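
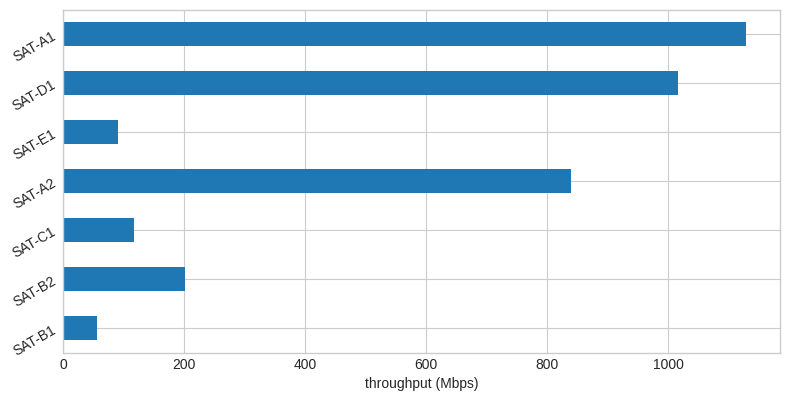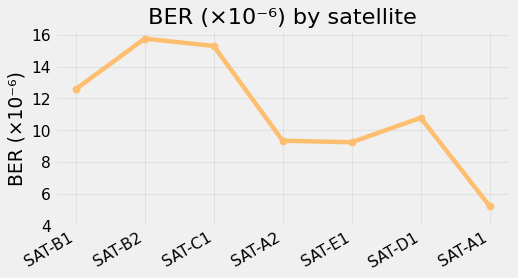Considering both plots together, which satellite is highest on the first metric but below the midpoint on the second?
Chart 2 median BER (×10⁻⁶) ≈ 10; below-median satellites: SAT-A2, SAT-E1, SAT-A1. Among those, SAT-A1 has the highest throughput (Mbps) (≈ 1200).

SAT-A1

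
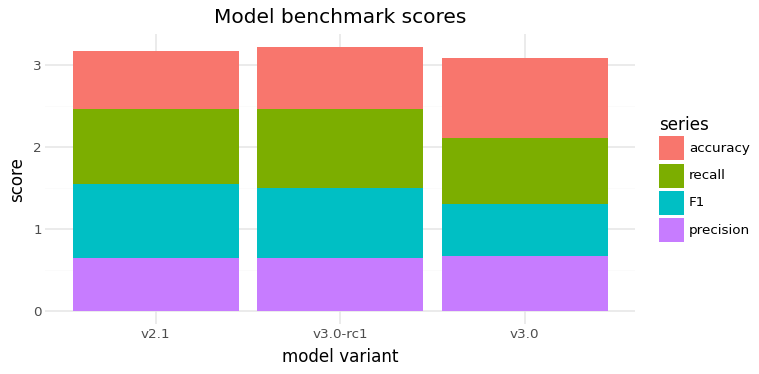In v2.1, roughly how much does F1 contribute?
≈ 1.0

F1 top ≈ 1.5, bottom ≈ 0.5; segment ≈ 1.0.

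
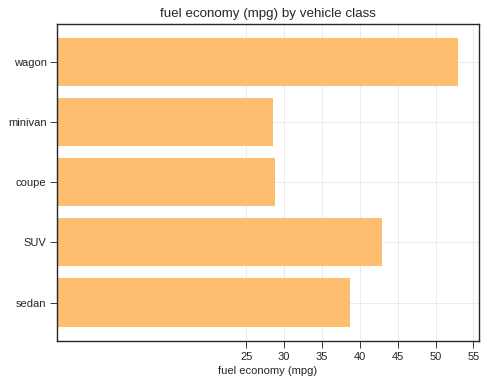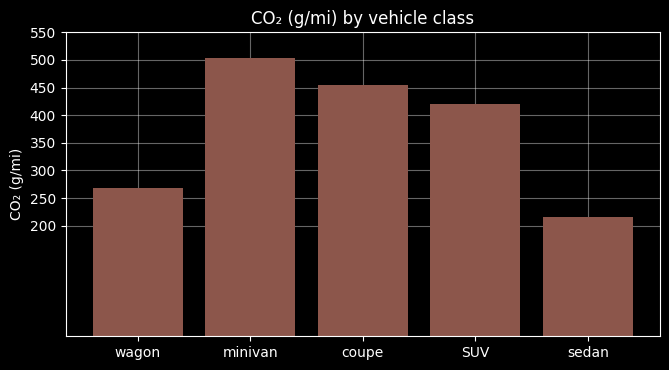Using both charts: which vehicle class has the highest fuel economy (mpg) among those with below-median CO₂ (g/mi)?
wagon

Chart 2 median CO₂ (g/mi) ≈ 400; below-median vehicle classes: wagon, sedan. Among those, wagon has the highest fuel economy (mpg) (≈ 55).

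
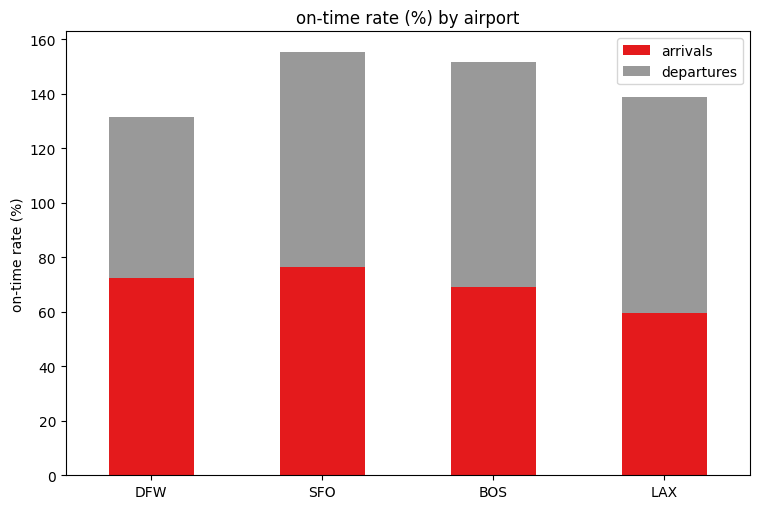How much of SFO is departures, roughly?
departures top ≈ 160, bottom ≈ 80; segment ≈ 80.

≈ 80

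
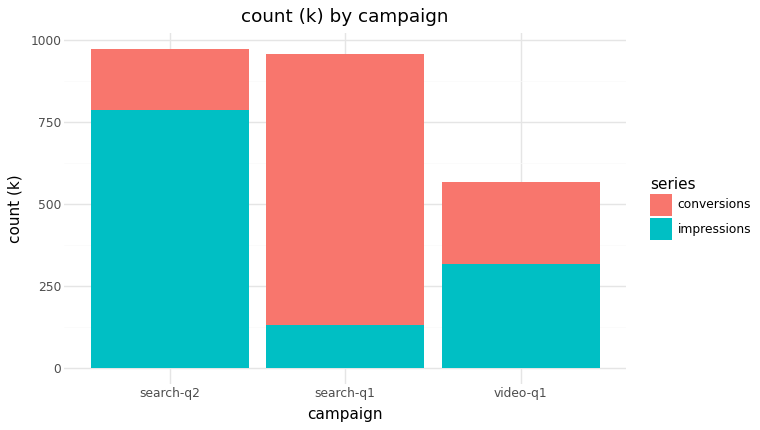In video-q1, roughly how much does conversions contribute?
≈ 300

conversions top ≈ 600, bottom ≈ 300; segment ≈ 300.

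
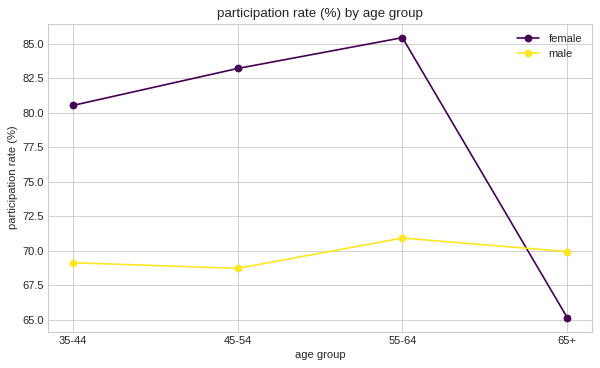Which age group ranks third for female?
Top 4 for female: 55-64 ≈ 86, 45-54 ≈ 84, 35-44 ≈ 80, 65+ ≈ 66.

35-44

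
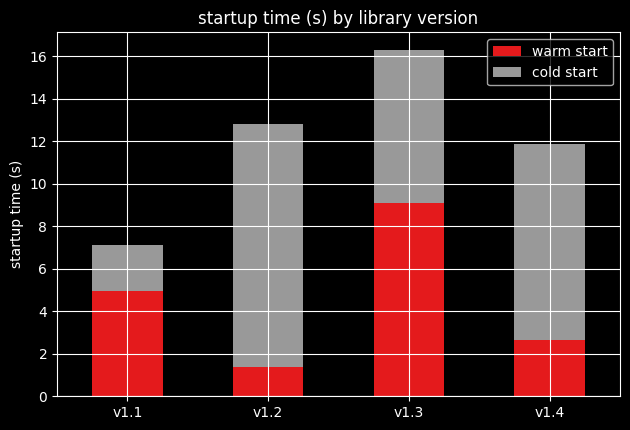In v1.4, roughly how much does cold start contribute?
cold start top ≈ 12, bottom ≈ 2; segment ≈ 10.

≈ 10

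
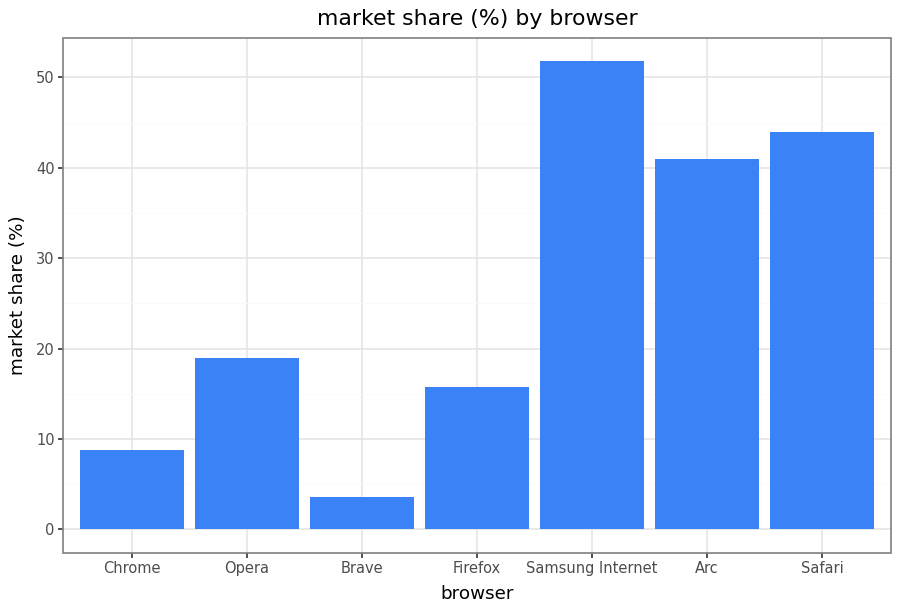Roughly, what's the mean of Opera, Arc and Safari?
(20 + 40 + 45) / 3 ≈ 35.

≈ 35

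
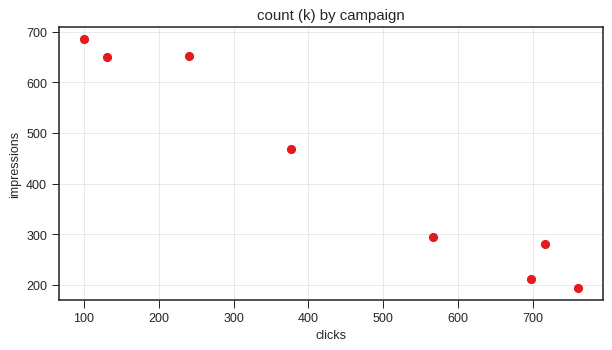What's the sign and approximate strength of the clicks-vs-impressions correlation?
Points are negatively correlated; strong (|r| ≈ 1.0).

negative, strong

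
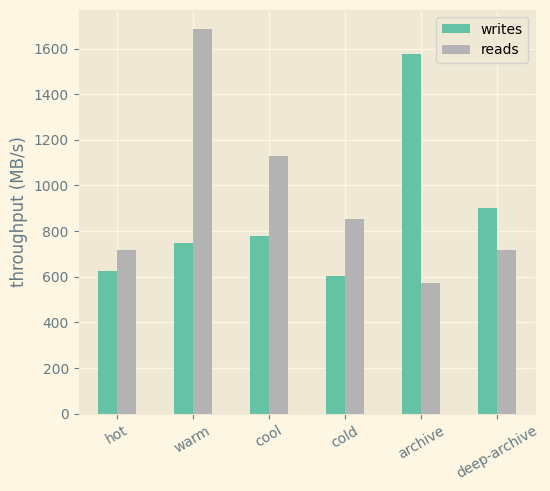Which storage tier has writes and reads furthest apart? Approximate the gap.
archive, ≈ 1000 MB/s

archive: writes ≈ 1600, reads ≈ 600 → gap ≈ 1000. Next-largest (warm) is only ≈ 800.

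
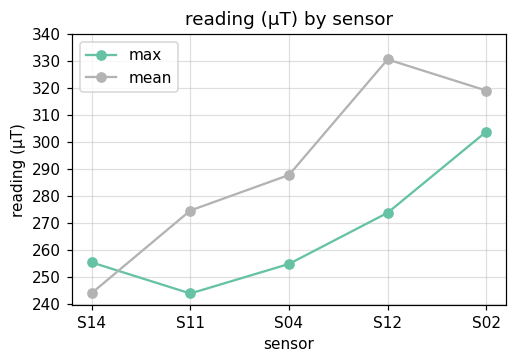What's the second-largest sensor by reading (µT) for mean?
Top 3 for mean: S12 ≈ 330, S02 ≈ 320, S04 ≈ 290.

S02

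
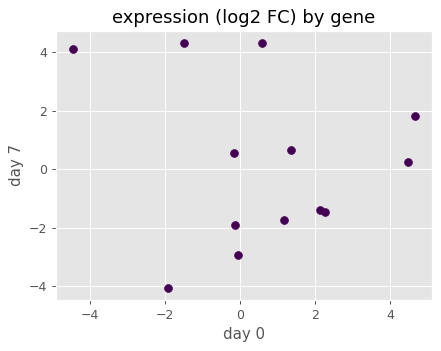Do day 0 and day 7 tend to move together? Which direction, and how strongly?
no clear correlation

Points are roughly uncorrelated; weak (|r| ≈ 0.2).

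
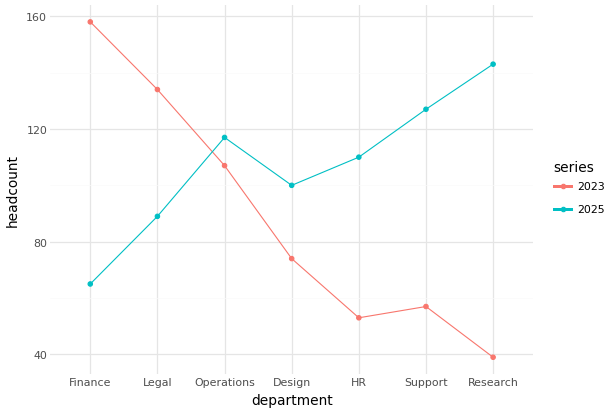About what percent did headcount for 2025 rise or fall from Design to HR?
≈ +10%

Design ≈ 100, HR ≈ 110; (110 − 100) / 100 ≈ +10%.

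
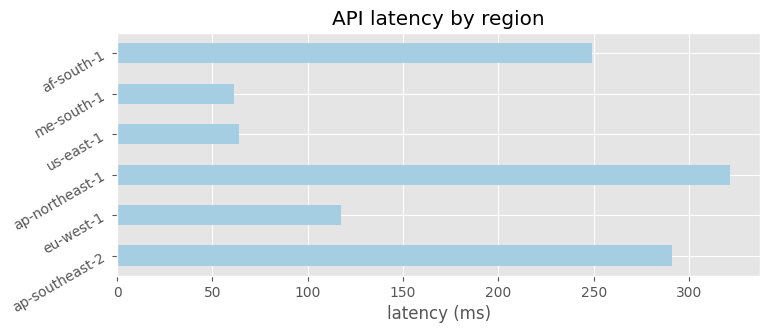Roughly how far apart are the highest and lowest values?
Max ap-northeast-1 ≈ 300, min me-south-1 ≈ 50; range ≈ 250.

≈ 250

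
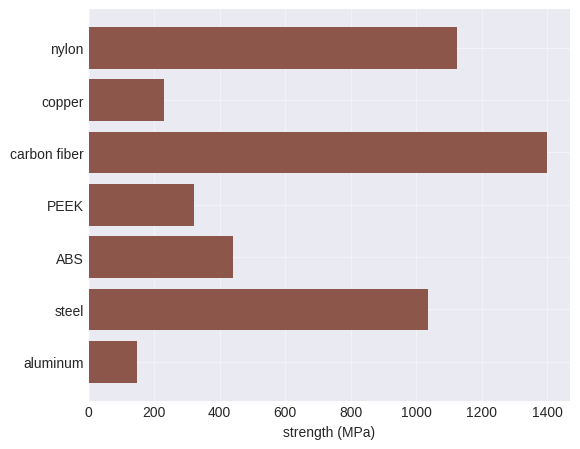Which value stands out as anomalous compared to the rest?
carbon fiber

carbon fiber ≈ 1400; the rest sit between ≈ 200 and ≈ 1200.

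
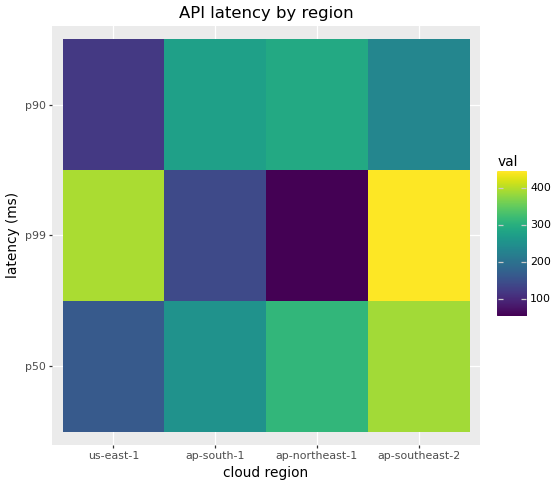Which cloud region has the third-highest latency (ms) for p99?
ap-south-1

Top 4 for p99: ap-southeast-2 ≈ 450, us-east-1 ≈ 400, ap-south-1 ≈ 150, ap-northeast-1 ≈ 50.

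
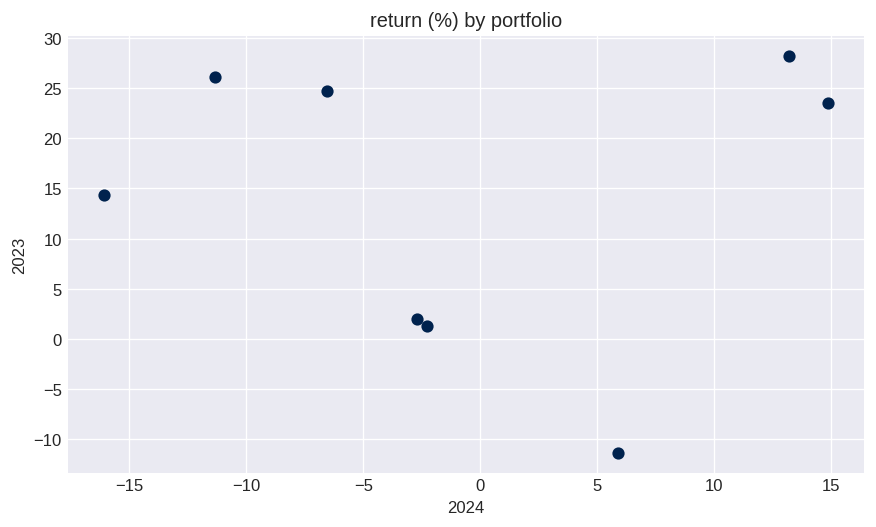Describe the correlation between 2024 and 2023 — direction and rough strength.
no clear correlation

Points are roughly uncorrelated; weak (|r| ≈ 0.0).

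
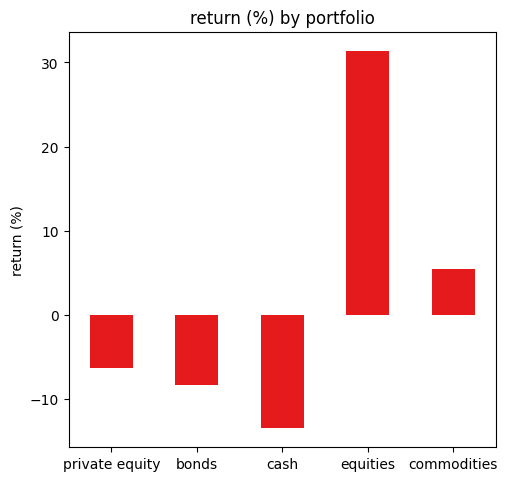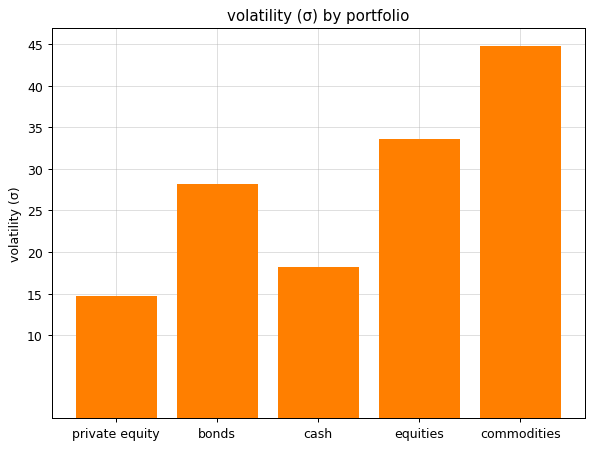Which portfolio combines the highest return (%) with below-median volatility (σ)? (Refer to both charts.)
private equity

Chart 2 median volatility (σ) ≈ 30; below-median portfolios: private equity, cash. Among those, private equity has the highest return (%) (≈ -5).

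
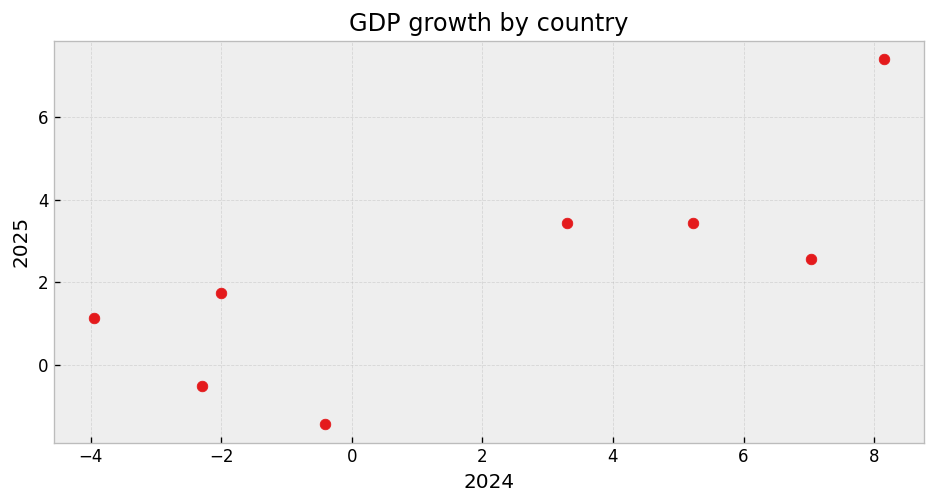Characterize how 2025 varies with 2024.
Points are positively correlated; strong (|r| ≈ 0.8).

positive, strong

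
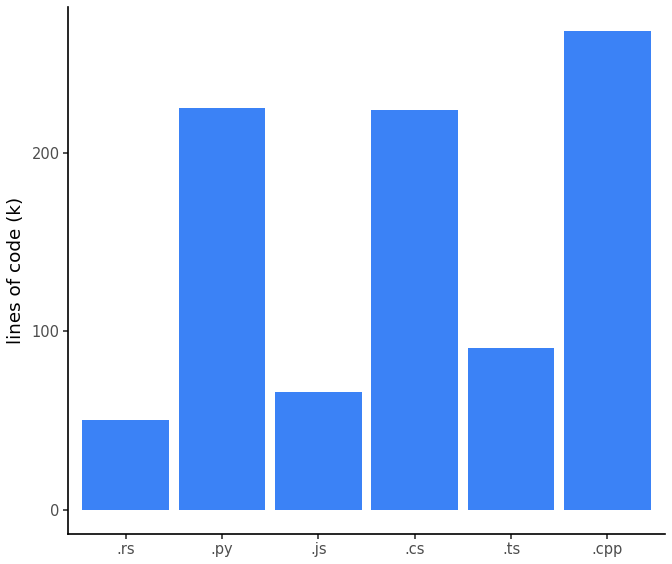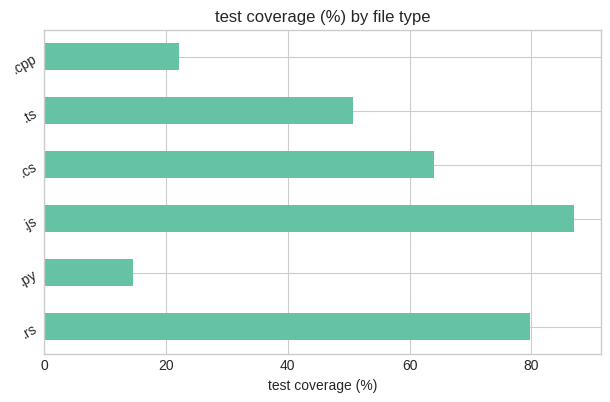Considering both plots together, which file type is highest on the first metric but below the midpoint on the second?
Chart 2 median test coverage (%) ≈ 60; below-median file types: .py, .ts, .cpp. Among those, .cpp has the highest lines of code (k) (≈ 275).

.cpp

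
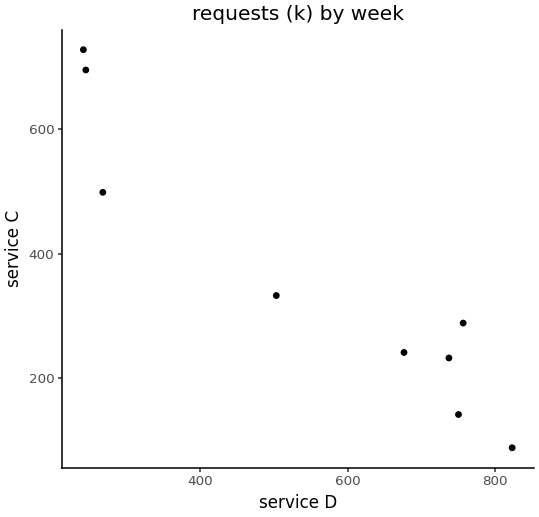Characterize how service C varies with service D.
Points are negatively correlated; strong (|r| ≈ 0.9).

negative, strong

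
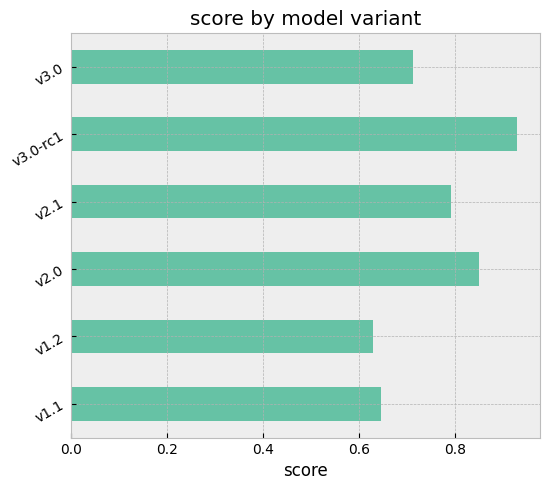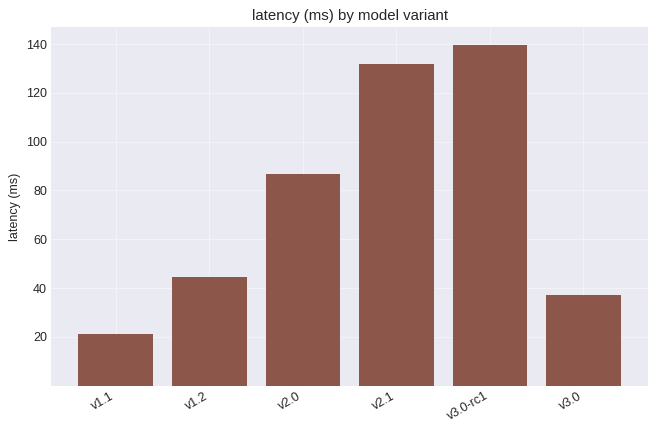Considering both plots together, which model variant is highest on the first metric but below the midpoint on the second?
v3.0

Chart 2 median latency (ms) ≈ 60; below-median model variants: v1.1, v1.2, v3.0. Among those, v3.0 has the highest score (≈ 0.7).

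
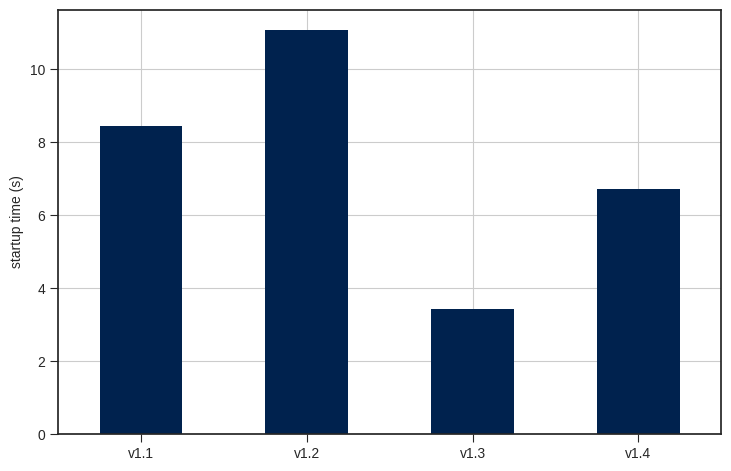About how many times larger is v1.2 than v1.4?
≈ 1.57×

v1.2 ≈ 11, v1.4 ≈ 7; 11/7 ≈ 1.57.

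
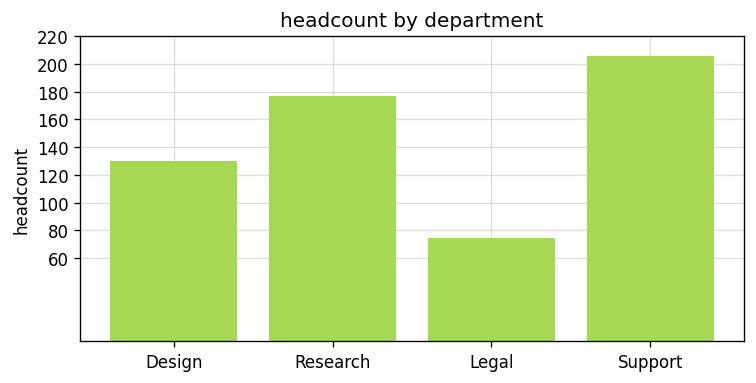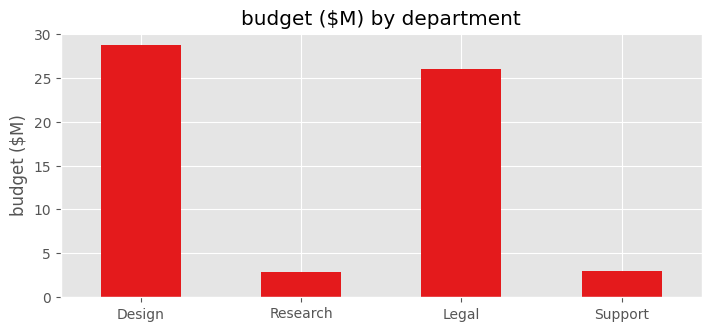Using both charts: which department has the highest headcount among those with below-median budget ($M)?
Chart 2 median budget ($M) ≈ 15; below-median departments: Research, Support. Among those, Support has the highest headcount (≈ 200).

Support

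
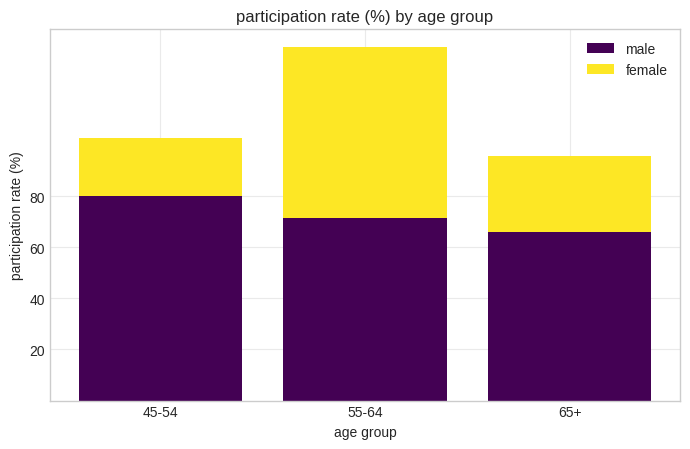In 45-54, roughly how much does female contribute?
≈ 20

female top ≈ 100, bottom ≈ 80; segment ≈ 20.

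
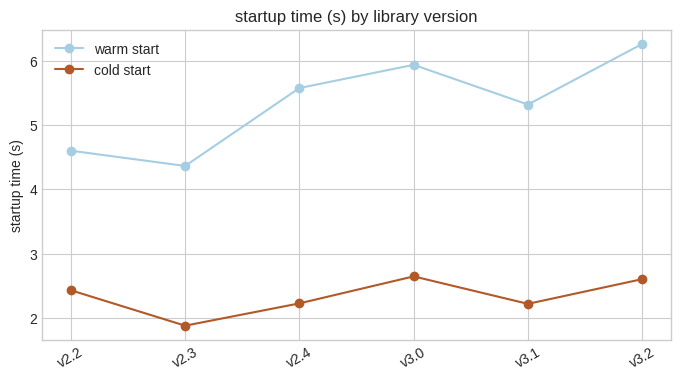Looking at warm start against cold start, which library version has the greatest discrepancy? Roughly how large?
v3.2: warm start ≈ 6.5, cold start ≈ 2.5 → gap ≈ 4.0. Next-largest (v2.4) is only ≈ 3.5.

v3.2, ≈ 4.0 s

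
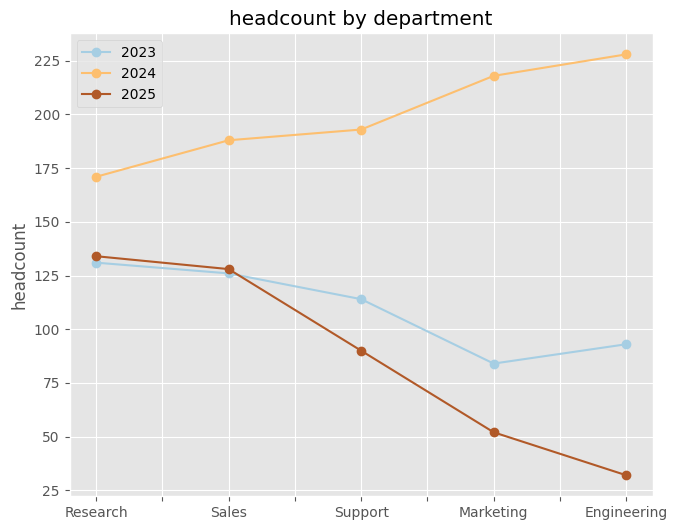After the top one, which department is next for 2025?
Sales

Top 3 for 2025: Research ≈ 140, Sales ≈ 120, Support ≈ 80.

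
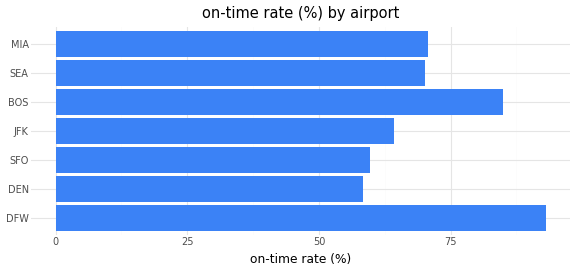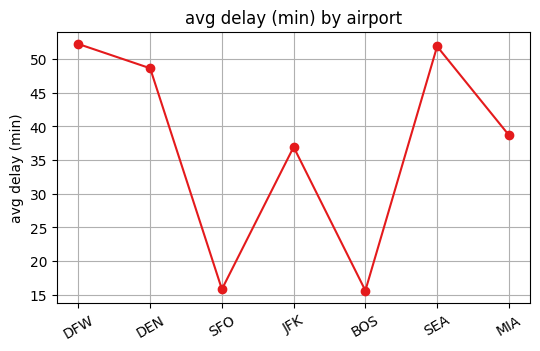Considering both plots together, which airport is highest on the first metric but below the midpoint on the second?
Chart 2 median avg delay (min) ≈ 40; below-median airports: SFO, JFK, BOS. Among those, BOS has the highest on-time rate (%) (≈ 80).

BOS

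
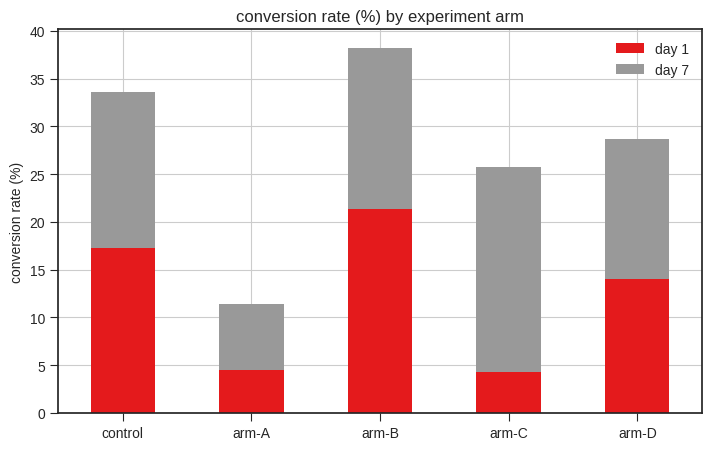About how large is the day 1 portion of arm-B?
≈ 20

day 1 top ≈ 20, bottom ≈ 0; segment ≈ 20.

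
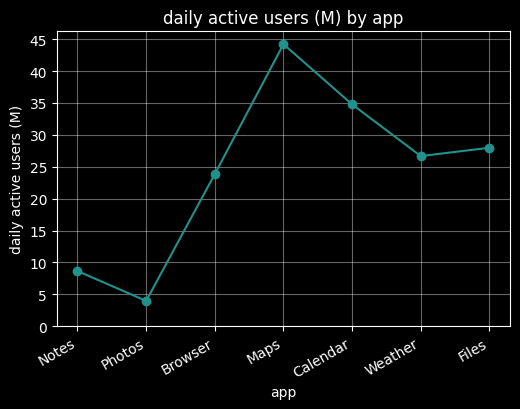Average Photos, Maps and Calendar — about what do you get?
≈ 28

(5 + 45 + 35) / 3 ≈ 28.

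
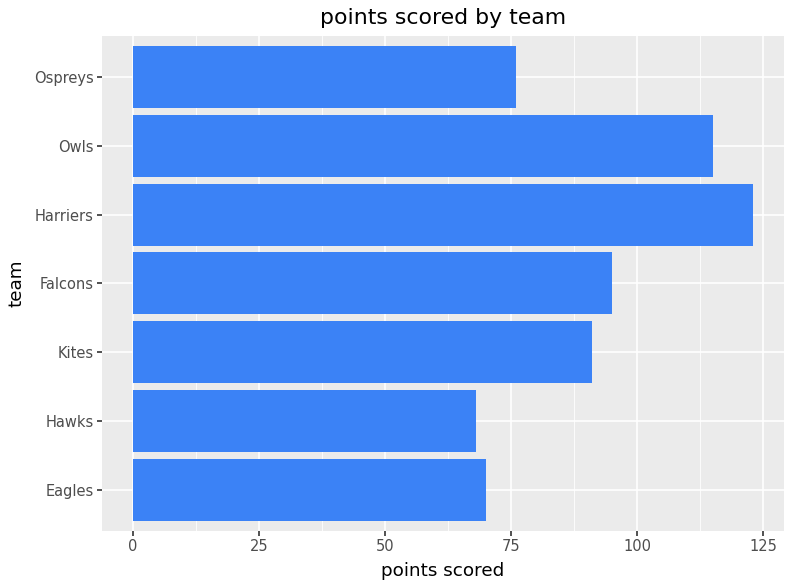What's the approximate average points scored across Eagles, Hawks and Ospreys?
≈ 73

(80 + 60 + 80) / 3 ≈ 73.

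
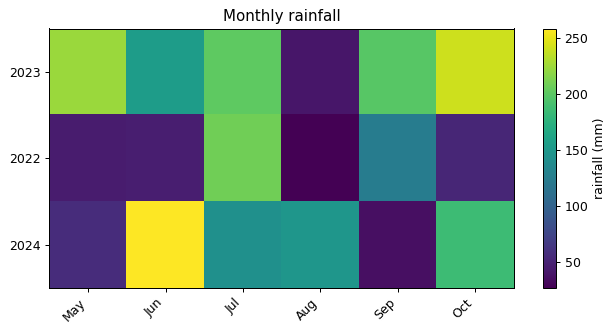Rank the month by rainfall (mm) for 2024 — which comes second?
Oct

Top 3 for 2024: Jun ≈ 260, Oct ≈ 180, Aug ≈ 140.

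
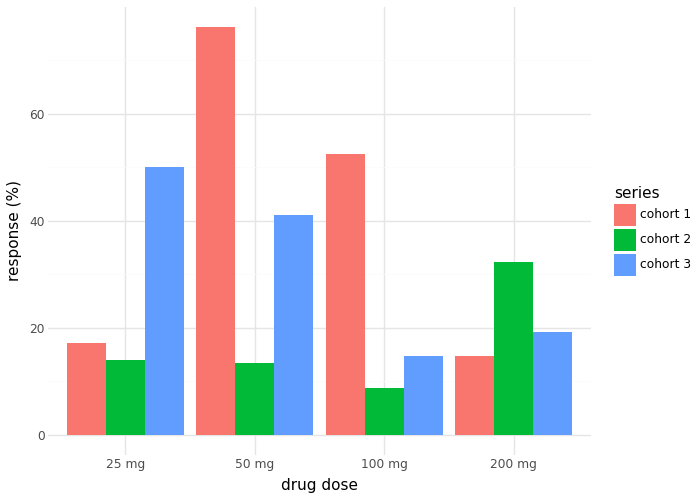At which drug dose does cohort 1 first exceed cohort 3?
25 mg: cohort 1 ≈ 20 vs cohort 3 ≈ 50 (not yet); 50 mg: cohort 1 ≈ 80 vs cohort 3 ≈ 40 (first crossover).

50 mg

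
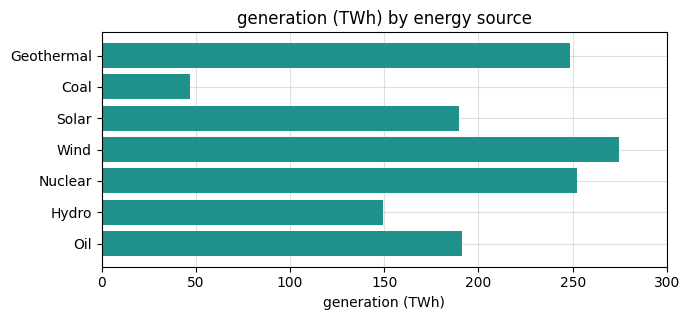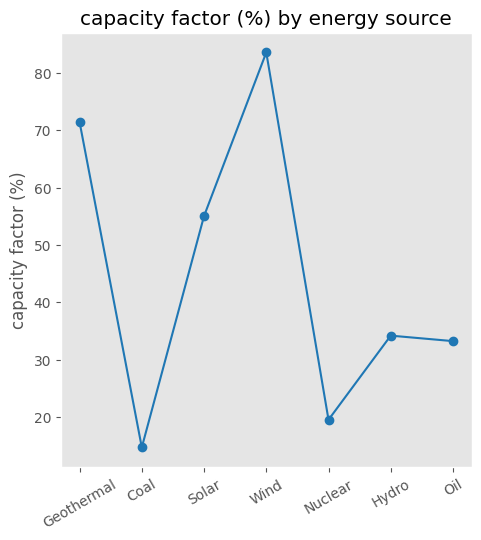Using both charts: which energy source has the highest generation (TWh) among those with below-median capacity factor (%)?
Chart 2 median capacity factor (%) ≈ 30; below-median energy sources: Coal, Nuclear, Oil. Among those, Nuclear has the highest generation (TWh) (≈ 250).

Nuclear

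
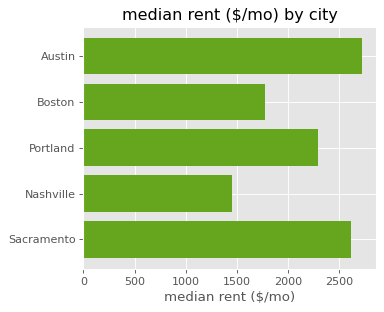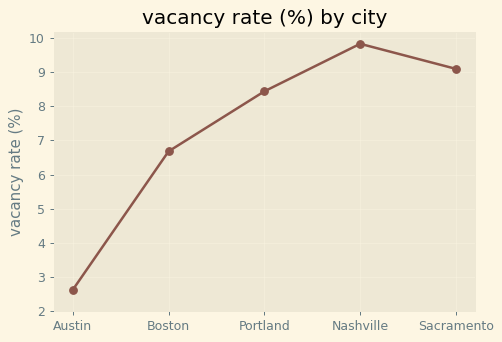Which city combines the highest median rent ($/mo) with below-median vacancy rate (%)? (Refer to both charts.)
Chart 2 median vacancy rate (%) ≈ 8; below-median cities: Austin, Boston. Among those, Austin has the highest median rent ($/mo) (≈ 2500).

Austin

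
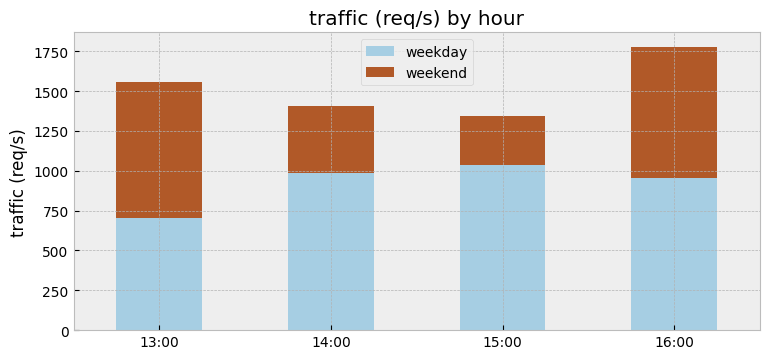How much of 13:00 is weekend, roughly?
weekend top ≈ 1600, bottom ≈ 800; segment ≈ 800.

≈ 800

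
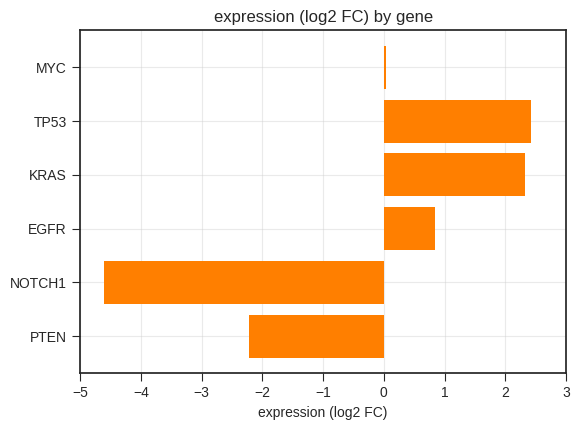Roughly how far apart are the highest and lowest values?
≈ 7

Max TP53 ≈ 2, min NOTCH1 ≈ -5; range ≈ 7.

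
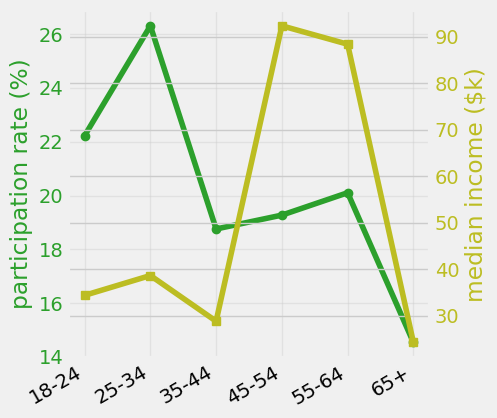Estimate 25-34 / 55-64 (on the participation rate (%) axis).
≈ 1.3×

25-34 ≈ 26, 55-64 ≈ 20; 26/20 ≈ 1.3.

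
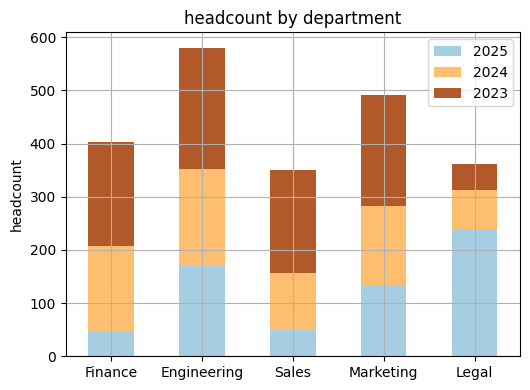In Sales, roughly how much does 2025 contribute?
2025 top ≈ 50, bottom ≈ 0; segment ≈ 50.

≈ 50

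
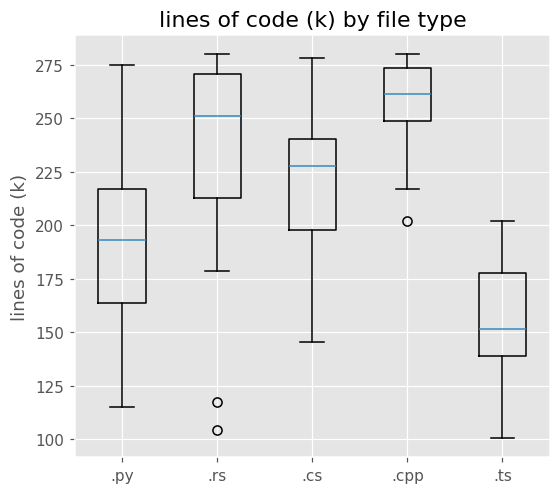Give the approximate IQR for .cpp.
≈ 20

Q3 ≈ 270, Q1 ≈ 250; IQR ≈ 20.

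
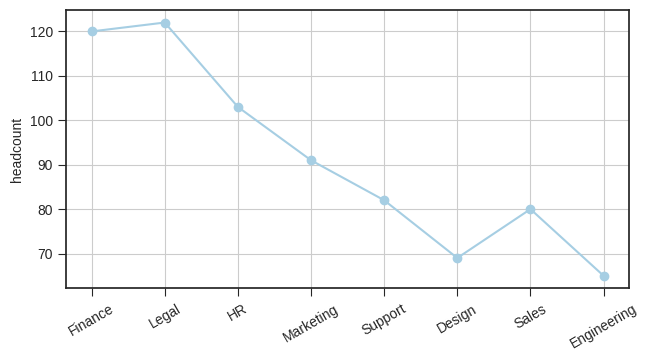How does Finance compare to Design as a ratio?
≈ 1.71×

Finance ≈ 120, Design ≈ 70; 120/70 ≈ 1.71.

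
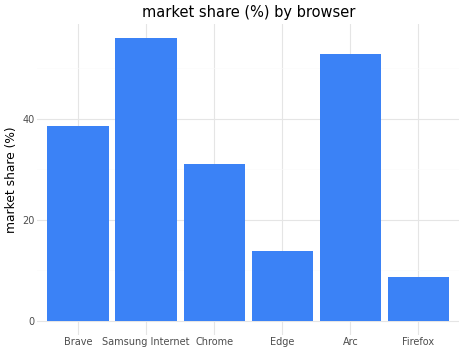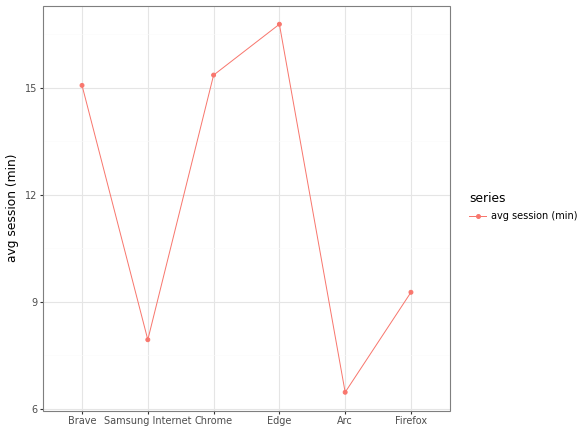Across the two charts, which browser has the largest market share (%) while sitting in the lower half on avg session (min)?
Samsung Internet

Chart 2 median avg session (min) ≈ 12; below-median browsers: Samsung Internet, Arc, Firefox. Among those, Samsung Internet has the highest market share (%) (≈ 60).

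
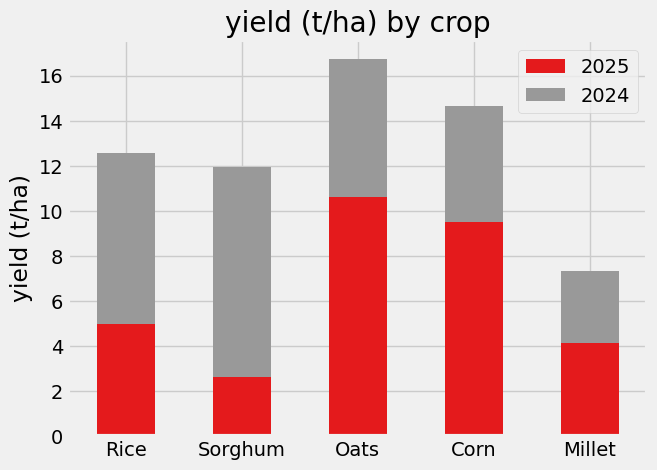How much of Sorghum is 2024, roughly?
≈ 10

2024 top ≈ 12, bottom ≈ 2; segment ≈ 10.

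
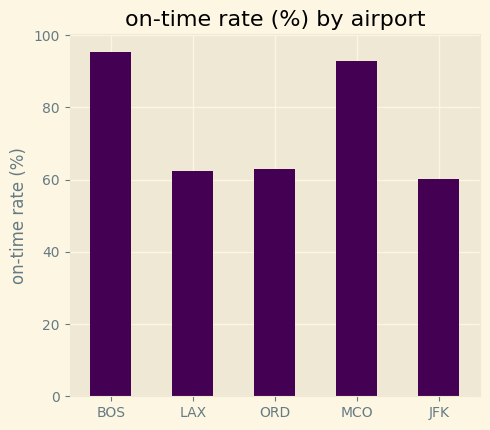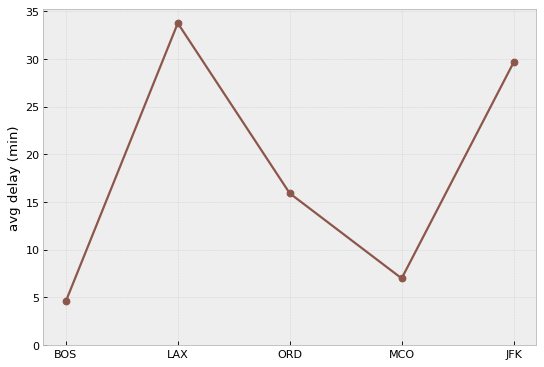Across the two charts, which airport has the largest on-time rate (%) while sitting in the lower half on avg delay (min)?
BOS

Chart 2 median avg delay (min) ≈ 15; below-median airports: BOS, MCO. Among those, BOS has the highest on-time rate (%) (≈ 100).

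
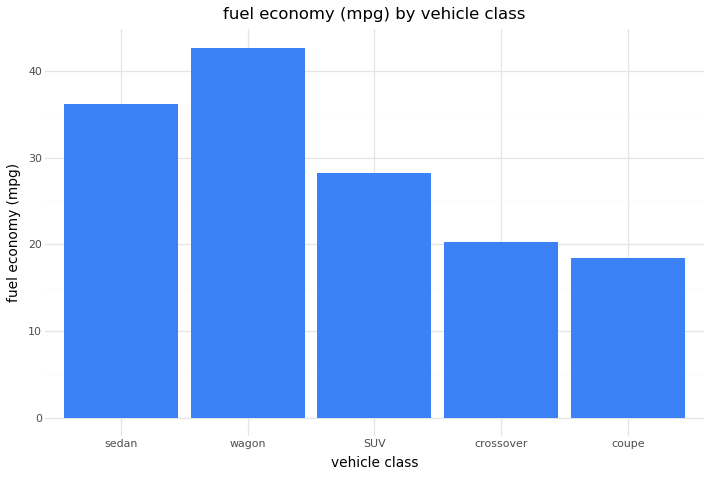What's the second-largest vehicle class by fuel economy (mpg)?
sedan

Top 3: wagon ≈ 45, sedan ≈ 35, SUV ≈ 30.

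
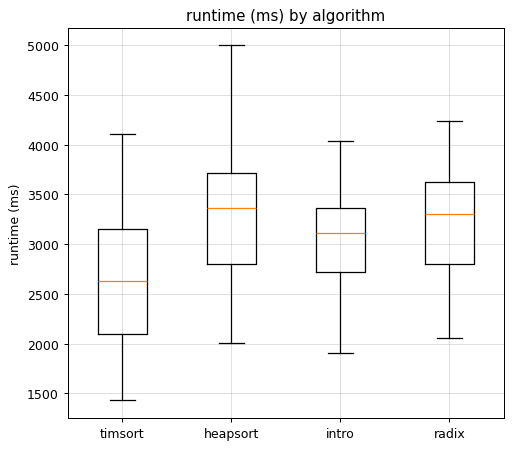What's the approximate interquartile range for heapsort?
Q3 ≈ 3700, Q1 ≈ 2800; IQR ≈ 900.

≈ 900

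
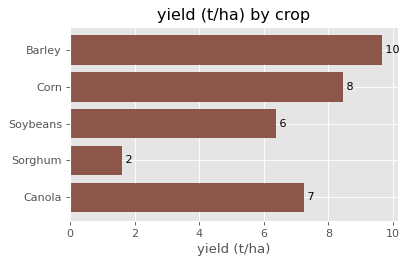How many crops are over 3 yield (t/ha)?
4

Above 3: Barley, Corn, Soybeans, Canola.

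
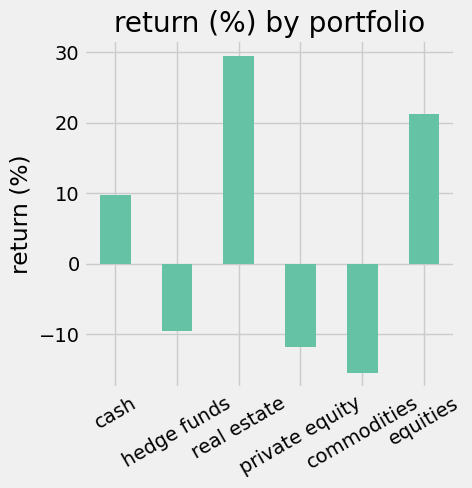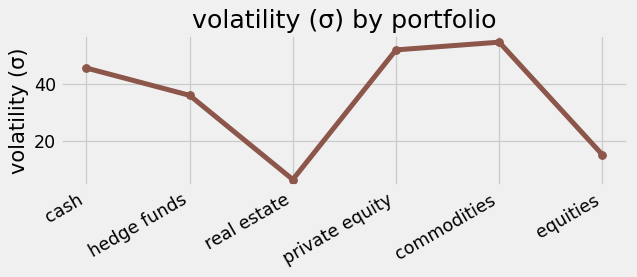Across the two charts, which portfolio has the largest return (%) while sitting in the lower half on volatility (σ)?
Chart 2 median volatility (σ) ≈ 40; below-median portfolios: hedge funds, real estate, equities. Among those, real estate has the highest return (%) (≈ 30).

real estate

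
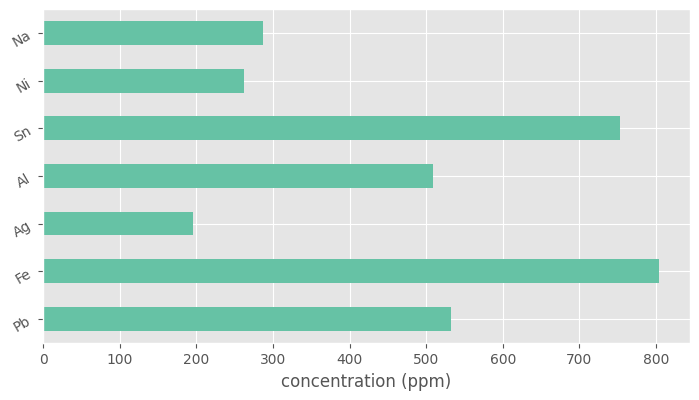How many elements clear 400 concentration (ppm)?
Above 400: Pb, Fe, Al, Sn.

4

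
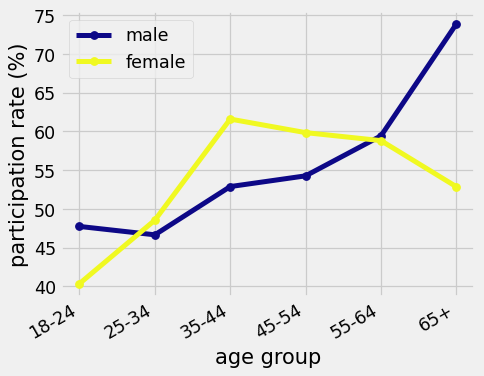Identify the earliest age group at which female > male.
25-34

18-24: female ≈ 40 vs male ≈ 50 (not yet); 25-34: female ≈ 50 vs male ≈ 45 (first crossover).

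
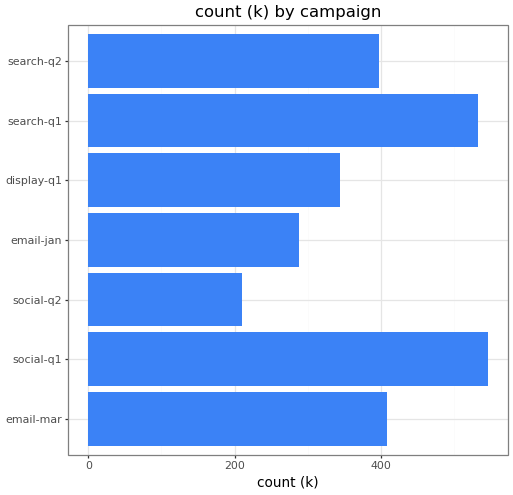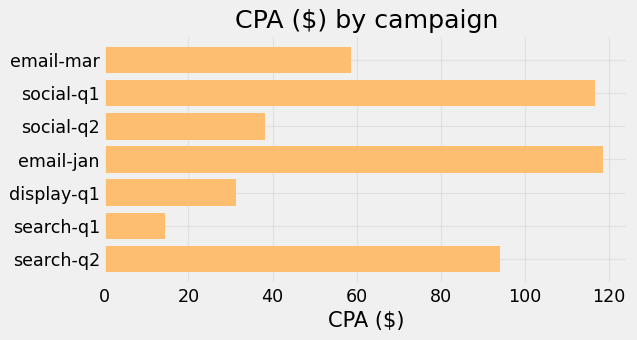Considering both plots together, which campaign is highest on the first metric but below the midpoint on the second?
Chart 2 median CPA ($) ≈ 60; below-median campaigns: social-q2, display-q1, search-q1. Among those, search-q1 has the highest count (k) (≈ 500).

search-q1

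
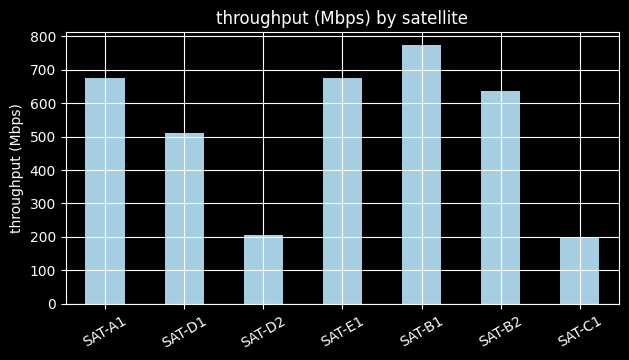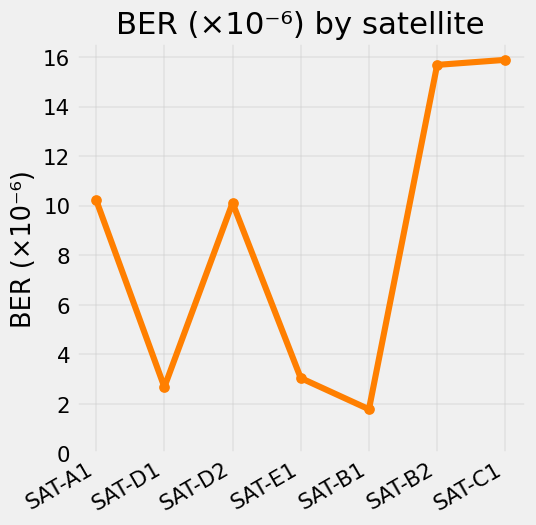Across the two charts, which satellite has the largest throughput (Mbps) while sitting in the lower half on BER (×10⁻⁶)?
SAT-B1

Chart 2 median BER (×10⁻⁶) ≈ 10; below-median satellites: SAT-D1, SAT-E1, SAT-B1. Among those, SAT-B1 has the highest throughput (Mbps) (≈ 800).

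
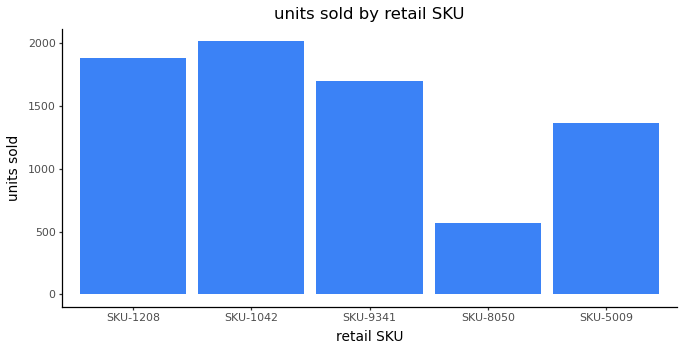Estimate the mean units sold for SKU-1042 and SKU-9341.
≈ 1900

(2000 + 1800) / 2 ≈ 1900.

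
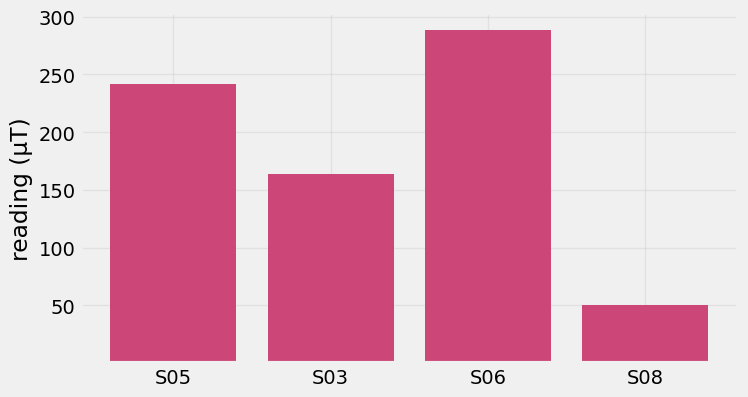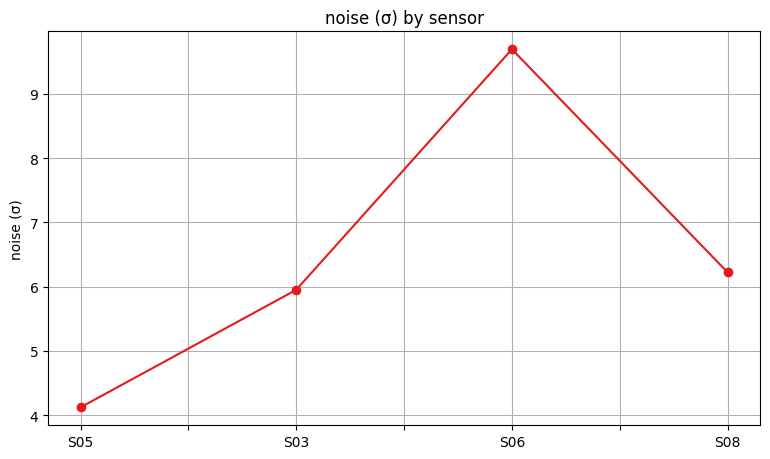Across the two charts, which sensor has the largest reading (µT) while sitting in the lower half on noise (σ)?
Chart 2 median noise (σ) ≈ 6; below-median sensors: S05, S03. Among those, S05 has the highest reading (µT) (≈ 250).

S05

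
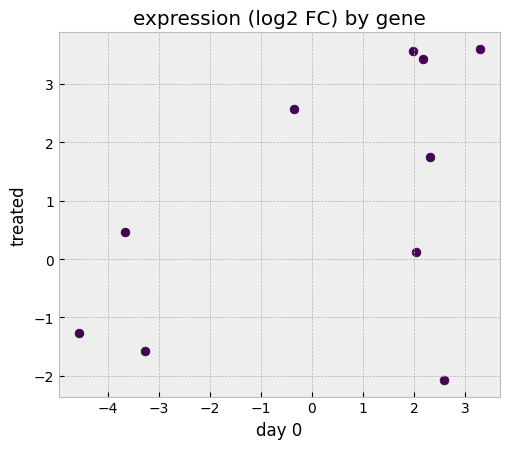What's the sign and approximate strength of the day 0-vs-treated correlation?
Points are positively correlated; moderate (|r| ≈ 0.5).

positive, moderate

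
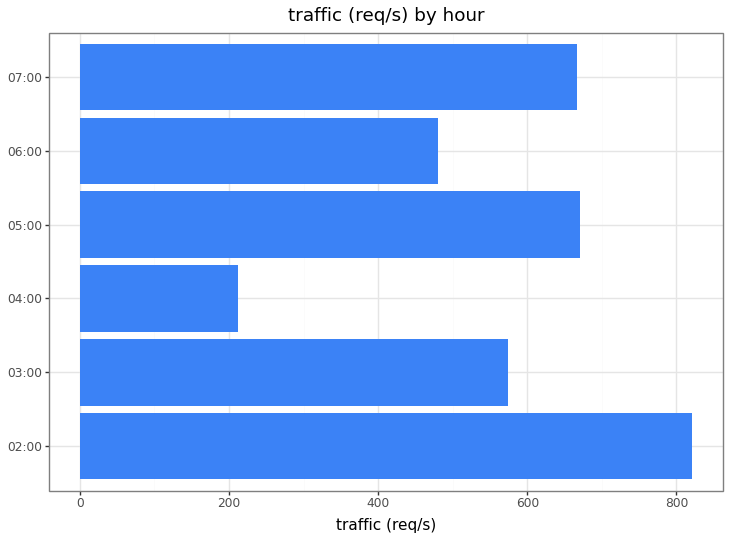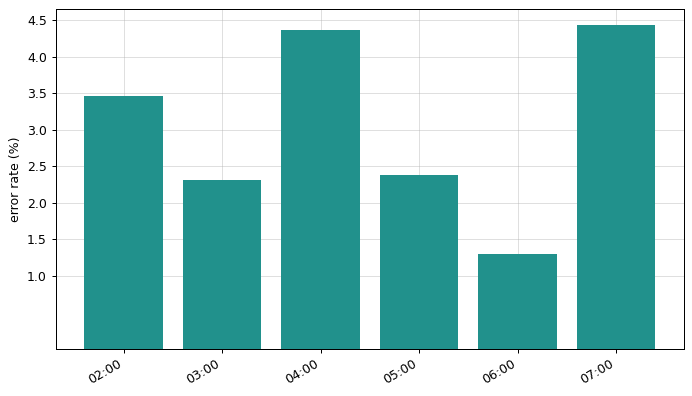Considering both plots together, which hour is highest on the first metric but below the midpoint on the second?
05:00

Chart 2 median error rate (%) ≈ 3; below-median hours: 03:00, 05:00, 06:00. Among those, 05:00 has the highest traffic (req/s) (≈ 700).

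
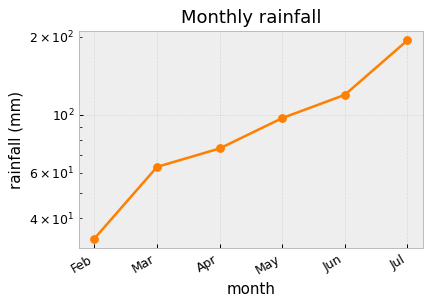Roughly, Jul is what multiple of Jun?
≈ 1.67×

Jul ≈ 200, Jun ≈ 120; 200/120 ≈ 1.67.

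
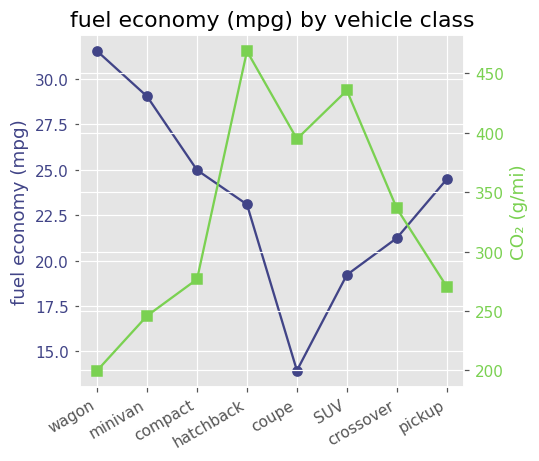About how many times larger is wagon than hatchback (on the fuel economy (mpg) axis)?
wagon ≈ 32, hatchback ≈ 24; 32/24 ≈ 1.33.

≈ 1.33×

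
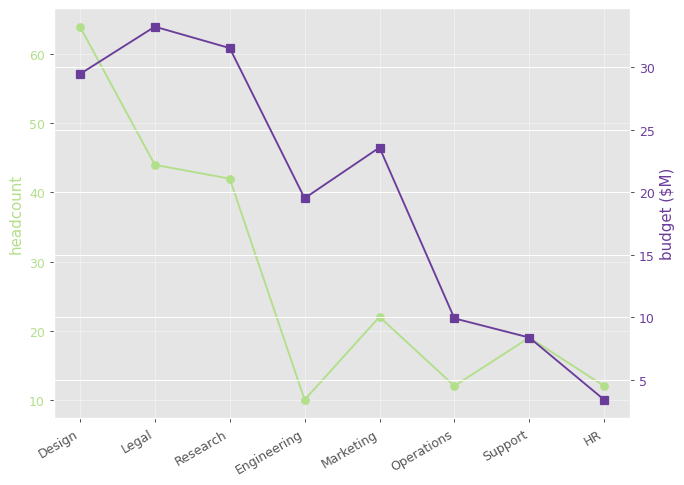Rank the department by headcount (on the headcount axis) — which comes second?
Top 3 (on the headcount axis): Design ≈ 65, Legal ≈ 45, Research ≈ 40.

Legal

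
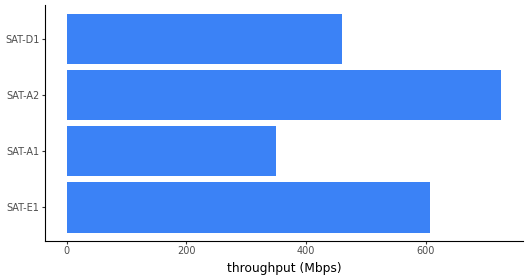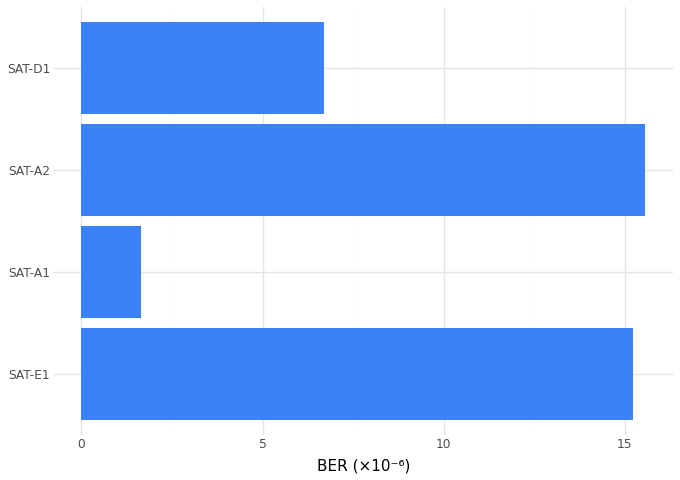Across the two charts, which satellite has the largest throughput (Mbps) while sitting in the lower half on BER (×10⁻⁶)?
Chart 2 median BER (×10⁻⁶) ≈ 10; below-median satellites: SAT-A1, SAT-D1. Among those, SAT-D1 has the highest throughput (Mbps) (≈ 500).

SAT-D1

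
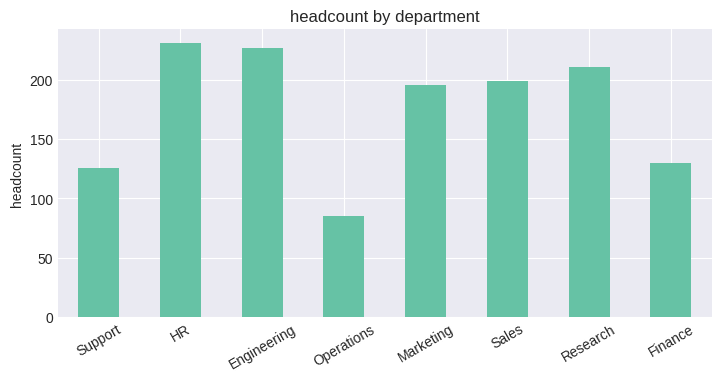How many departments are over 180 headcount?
Above 180: HR, Engineering, Marketing, Sales, Research.

5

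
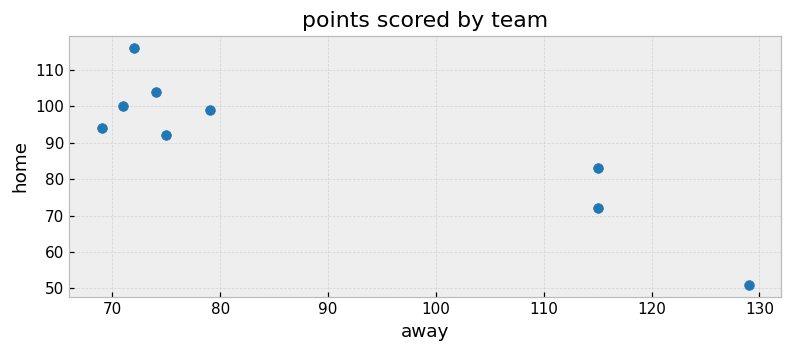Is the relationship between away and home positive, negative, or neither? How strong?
Points are negatively correlated; strong (|r| ≈ 0.9).

negative, strong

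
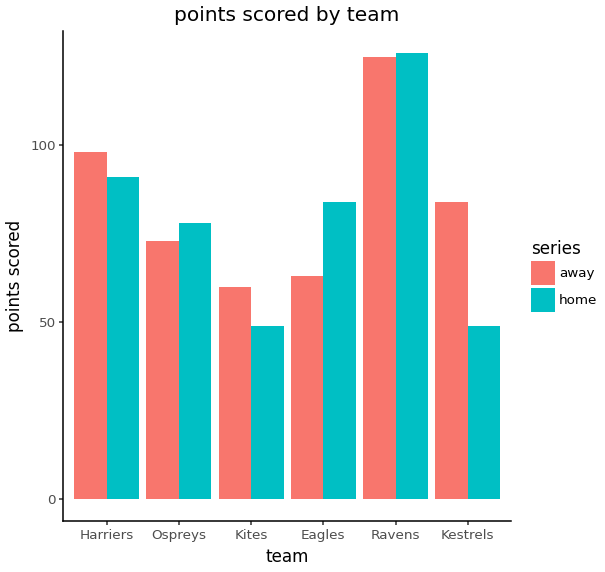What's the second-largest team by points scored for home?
Harriers

Top 3 for home: Ravens ≈ 120, Harriers ≈ 100, Eagles ≈ 80.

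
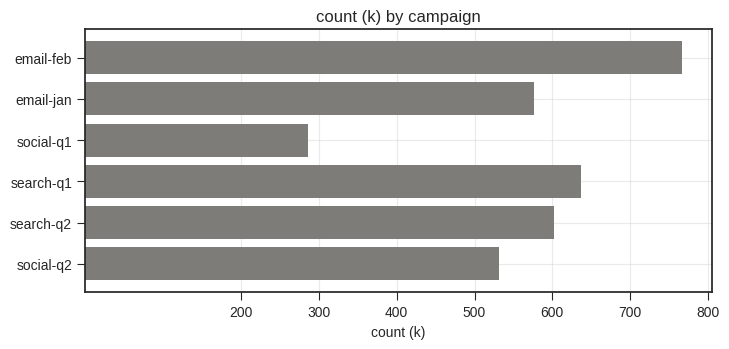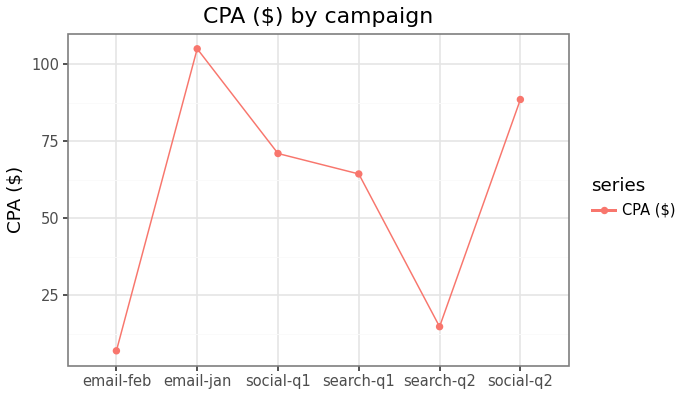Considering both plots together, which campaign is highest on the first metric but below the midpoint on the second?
Chart 2 median CPA ($) ≈ 70; below-median campaigns: email-feb, search-q1, search-q2. Among those, email-feb has the highest count (k) (≈ 800).

email-feb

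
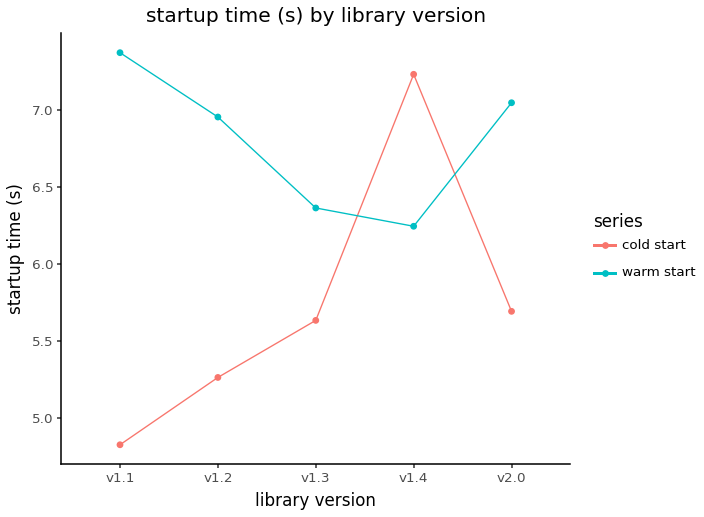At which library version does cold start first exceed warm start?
v1.4

v1.3: cold start ≈ 5.5 vs warm start ≈ 6.5 (not yet); v1.4: cold start ≈ 7.0 vs warm start ≈ 6.0 (first crossover).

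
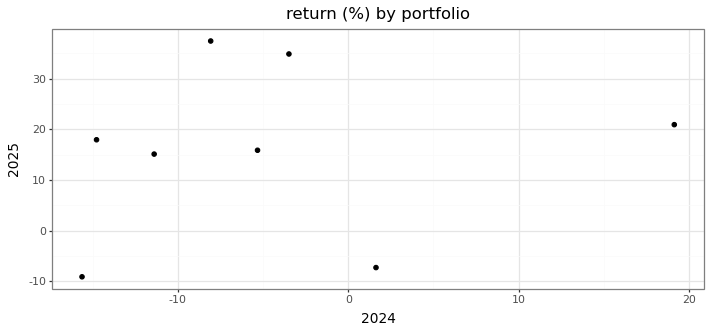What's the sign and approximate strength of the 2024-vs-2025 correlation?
Points are roughly uncorrelated; weak (|r| ≈ 0.1).

no clear correlation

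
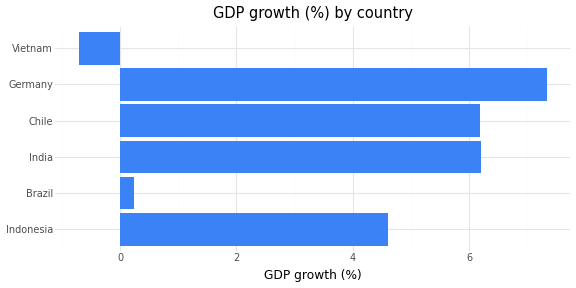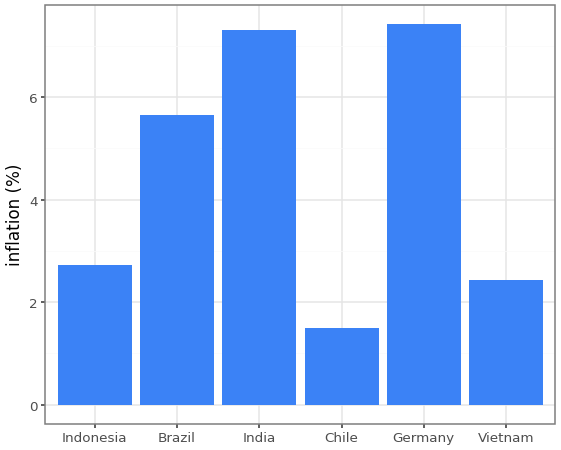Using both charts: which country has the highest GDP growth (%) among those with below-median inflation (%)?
Chile

Chart 2 median inflation (%) ≈ 4; below-median countries: Indonesia, Chile, Vietnam. Among those, Chile has the highest GDP growth (%) (≈ 6).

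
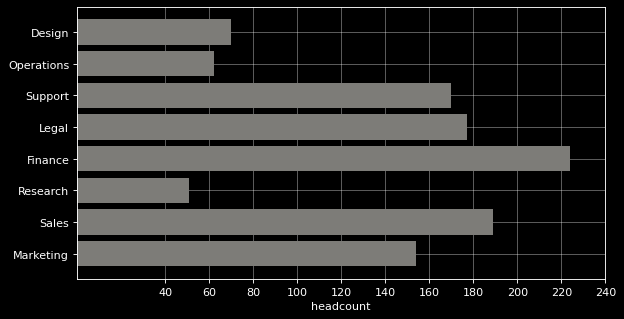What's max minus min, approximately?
≈ 160

Max Finance ≈ 220, min Research ≈ 60; range ≈ 160.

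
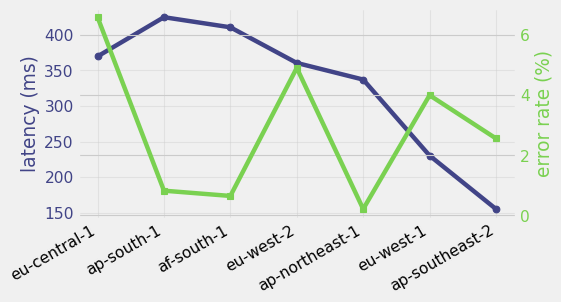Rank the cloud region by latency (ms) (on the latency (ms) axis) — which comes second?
Top 3 (on the latency (ms) axis): ap-south-1 ≈ 425, af-south-1 ≈ 400, eu-central-1 ≈ 375.

af-south-1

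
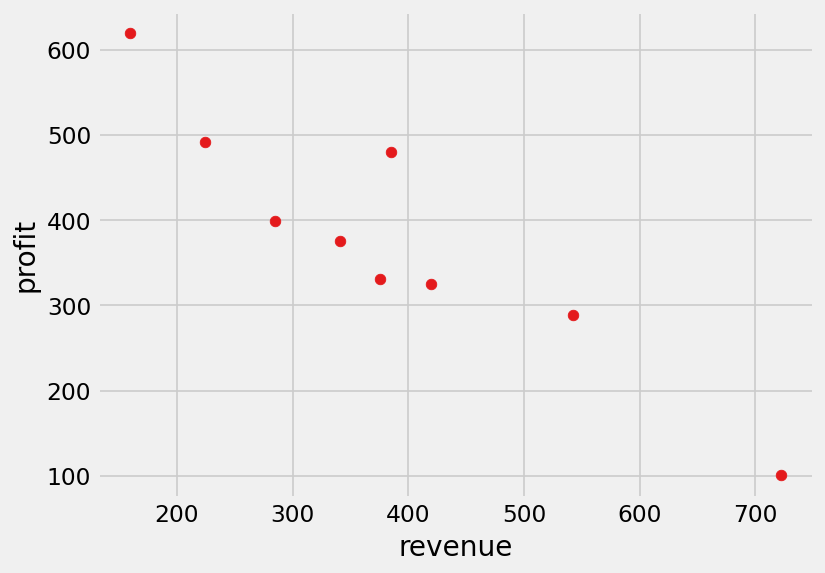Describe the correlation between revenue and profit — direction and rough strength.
negative, strong

Points are negatively correlated; strong (|r| ≈ 0.9).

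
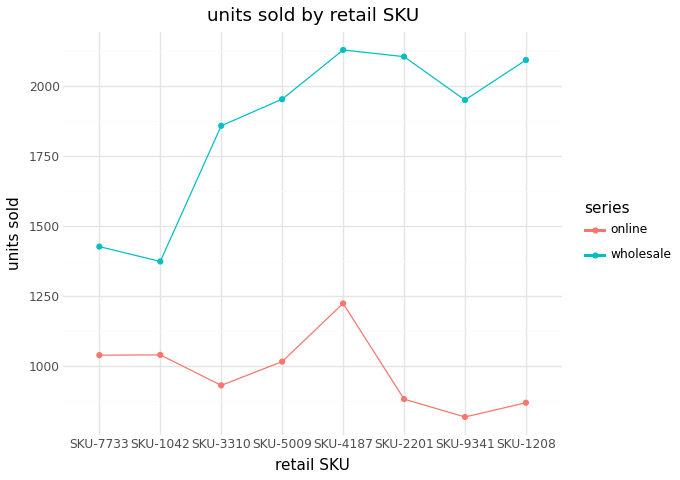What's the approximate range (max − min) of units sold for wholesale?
Max SKU-4187 ≈ 2200, min SKU-1042 ≈ 1400; range ≈ 800.

≈ 800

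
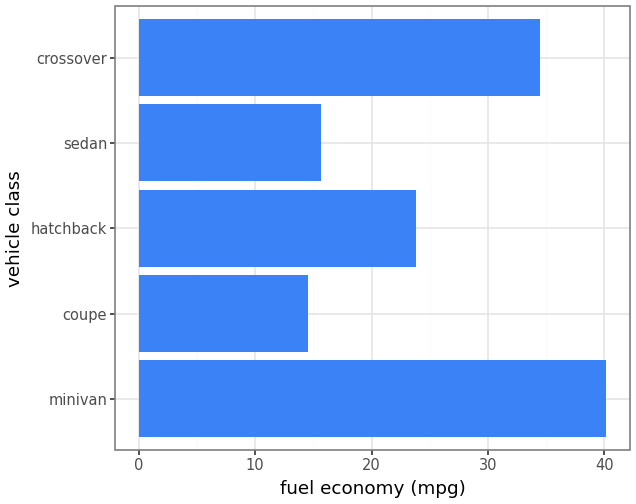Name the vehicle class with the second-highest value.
Top 3: minivan ≈ 40, crossover ≈ 35, hatchback ≈ 25.

crossover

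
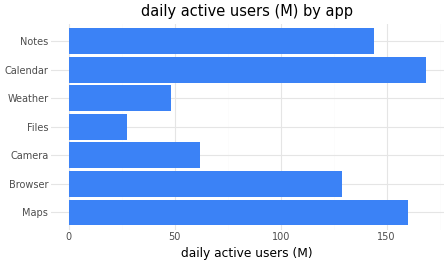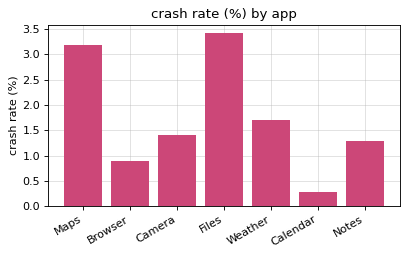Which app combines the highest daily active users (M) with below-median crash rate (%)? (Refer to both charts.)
Calendar

Chart 2 median crash rate (%) ≈ 1.5; below-median apps: Browser, Calendar, Notes. Among those, Calendar has the highest daily active users (M) (≈ 160).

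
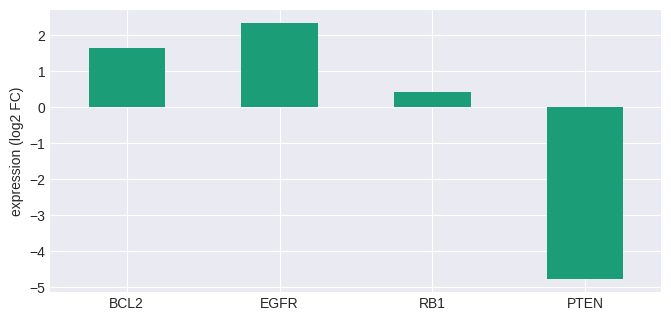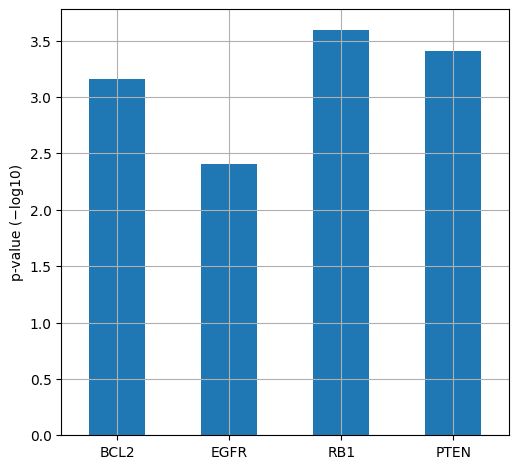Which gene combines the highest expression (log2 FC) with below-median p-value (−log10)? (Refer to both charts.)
Chart 2 median p-value (−log10) ≈ 3.5; below-median genes: BCL2, EGFR. Among those, EGFR has the highest expression (log2 FC) (≈ 2.5).

EGFR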